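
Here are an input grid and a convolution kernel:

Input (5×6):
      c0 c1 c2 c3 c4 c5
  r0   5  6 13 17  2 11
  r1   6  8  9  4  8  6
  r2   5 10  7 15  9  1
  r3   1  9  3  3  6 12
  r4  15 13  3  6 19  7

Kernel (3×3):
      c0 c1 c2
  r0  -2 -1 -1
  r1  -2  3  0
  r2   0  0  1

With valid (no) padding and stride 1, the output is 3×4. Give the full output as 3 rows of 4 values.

Output[0,0]: The receptive field on the input at this output position is [5 6 13 / 6 8 9 / 5 10 7]. Elementwise product with the kernel and sum: 5·-2 + 6·-1 + 13·-1 + 6·-2 + 8·3 + 7·1.

-10 -16 -42 -30
-6 -25 7 -13
1 -45 -16 -21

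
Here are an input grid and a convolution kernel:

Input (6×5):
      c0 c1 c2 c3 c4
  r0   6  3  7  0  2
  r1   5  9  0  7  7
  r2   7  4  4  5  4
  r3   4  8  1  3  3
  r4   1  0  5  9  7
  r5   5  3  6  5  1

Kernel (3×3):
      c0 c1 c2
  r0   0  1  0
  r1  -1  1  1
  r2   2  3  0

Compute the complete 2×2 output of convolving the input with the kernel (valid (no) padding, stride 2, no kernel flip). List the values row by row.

Output[0,0]: The receptive field on the input at this output position is [6 3 7 / 5 9 0 / 7 4 4]. Elementwise product with the kernel and sum: 3·1 + 5·-1 + 9·1 + 0·1 + 7·2 + 4·3.

33 37
11 47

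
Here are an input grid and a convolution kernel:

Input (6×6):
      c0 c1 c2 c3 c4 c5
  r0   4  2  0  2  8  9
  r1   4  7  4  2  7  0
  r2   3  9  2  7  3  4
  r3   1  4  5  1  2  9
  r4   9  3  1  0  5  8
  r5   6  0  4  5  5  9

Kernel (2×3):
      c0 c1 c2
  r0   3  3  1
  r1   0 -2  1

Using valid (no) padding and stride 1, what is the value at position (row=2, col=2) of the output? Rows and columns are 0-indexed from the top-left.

30

The receptive field on the input at this output position is [2 7 3 / 5 1 2]. Elementwise product with the kernel and sum: 2·3 + 7·3 + 3·1 + 1·-2 + 2·1.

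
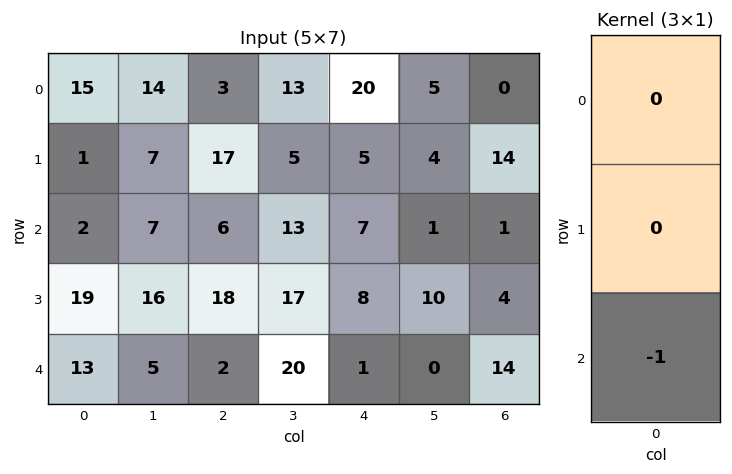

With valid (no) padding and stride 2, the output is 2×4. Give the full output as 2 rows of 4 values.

Output[0,0]: The receptive field on the input at this output position is [15 / 1 / 2]. Elementwise product with the kernel and sum: 2·-1.
Output[0,1]: The receptive field on the input at this output position is [3 / 17 / 6]. Elementwise product with the kernel and sum: 6·-1.

-2 -6 -7 -1
-13 -2 -1 -14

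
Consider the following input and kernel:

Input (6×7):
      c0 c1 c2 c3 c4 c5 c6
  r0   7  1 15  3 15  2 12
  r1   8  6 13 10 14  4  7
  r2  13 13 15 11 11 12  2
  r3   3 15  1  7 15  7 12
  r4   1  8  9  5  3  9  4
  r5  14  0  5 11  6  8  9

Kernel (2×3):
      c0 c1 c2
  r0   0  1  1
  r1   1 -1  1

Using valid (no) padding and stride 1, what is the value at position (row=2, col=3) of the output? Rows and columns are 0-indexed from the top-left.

The receptive field on the input at this output position is [11 11 12 / 7 15 7]. Elementwise product with the kernel and sum: 11·1 + 12·1 + 7·1 + 15·-1 + 7·1.

22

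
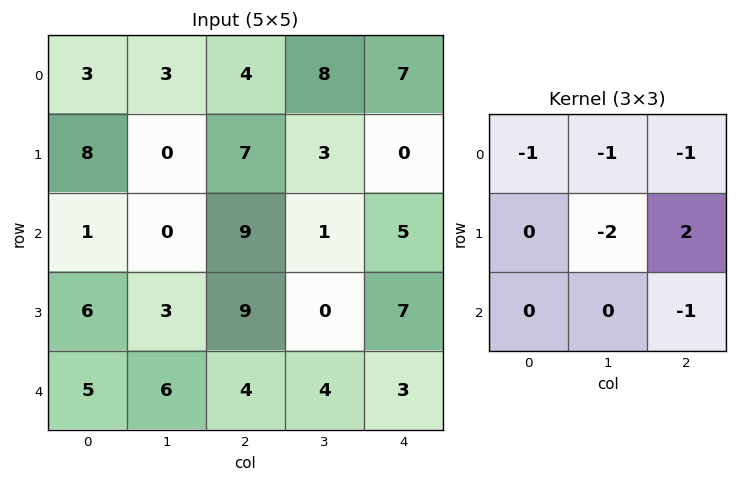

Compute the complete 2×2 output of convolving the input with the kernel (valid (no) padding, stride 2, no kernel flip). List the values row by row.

-5 -30
-2 -4

Output[0,0]: The receptive field on the input at this output position is [3 3 4 / 8 0 7 / 1 0 9]. Elementwise product with the kernel and sum: 3·-1 + 3·-1 + 4·-1 + 0·-2 + 7·2 + 9·-1.
Output[0,1]: The receptive field on the input at this output position is [4 8 7 / 7 3 0 / 9 1 5]. Elementwise product with the kernel and sum: 4·-1 + 8·-1 + 7·-1 + 3·-2 + 0·2 + 5·-1.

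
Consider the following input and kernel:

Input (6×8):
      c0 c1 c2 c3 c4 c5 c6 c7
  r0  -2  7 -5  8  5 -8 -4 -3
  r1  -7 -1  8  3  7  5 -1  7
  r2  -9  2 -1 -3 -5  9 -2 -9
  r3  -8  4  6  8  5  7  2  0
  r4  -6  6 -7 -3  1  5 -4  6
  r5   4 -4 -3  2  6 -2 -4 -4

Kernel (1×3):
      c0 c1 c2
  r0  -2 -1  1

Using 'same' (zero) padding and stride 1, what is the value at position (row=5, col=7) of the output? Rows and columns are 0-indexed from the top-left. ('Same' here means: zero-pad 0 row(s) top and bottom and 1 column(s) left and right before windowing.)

The receptive field on the zero-padded input at this output position is [-4 -4 0]. Elementwise product with the kernel and sum: -4·-2 + -4·-1 + 0·1.

12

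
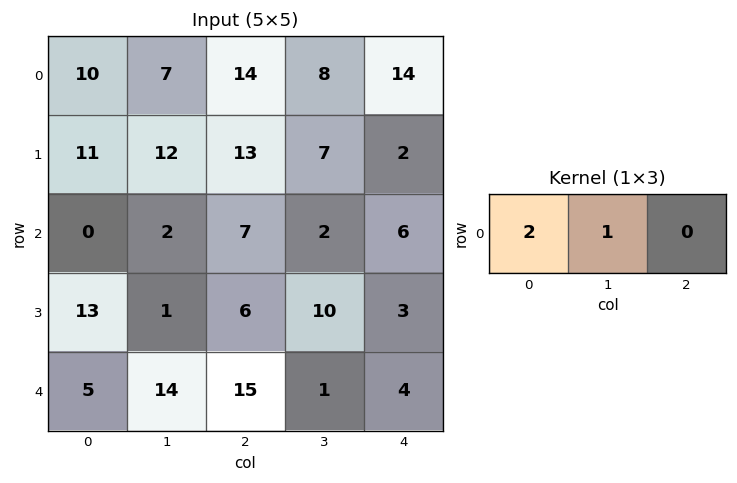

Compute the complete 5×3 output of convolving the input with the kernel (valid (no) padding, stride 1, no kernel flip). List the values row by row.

27 28 36
34 37 33
2 11 16
27 8 22
24 43 31

Output[0,0]: The receptive field on the input at this output position is [10 7 14]. Elementwise product with the kernel and sum: 10·2 + 7·1.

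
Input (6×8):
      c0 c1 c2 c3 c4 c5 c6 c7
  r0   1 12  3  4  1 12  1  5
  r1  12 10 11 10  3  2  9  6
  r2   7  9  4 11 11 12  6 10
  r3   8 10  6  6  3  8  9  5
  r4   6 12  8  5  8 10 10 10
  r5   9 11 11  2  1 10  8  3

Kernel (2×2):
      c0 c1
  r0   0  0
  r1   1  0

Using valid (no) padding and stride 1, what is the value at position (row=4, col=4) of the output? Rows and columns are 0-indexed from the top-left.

The receptive field on the input at this output position is [8 10 / 1 10]. Elementwise product with the kernel and sum: 1·1.

1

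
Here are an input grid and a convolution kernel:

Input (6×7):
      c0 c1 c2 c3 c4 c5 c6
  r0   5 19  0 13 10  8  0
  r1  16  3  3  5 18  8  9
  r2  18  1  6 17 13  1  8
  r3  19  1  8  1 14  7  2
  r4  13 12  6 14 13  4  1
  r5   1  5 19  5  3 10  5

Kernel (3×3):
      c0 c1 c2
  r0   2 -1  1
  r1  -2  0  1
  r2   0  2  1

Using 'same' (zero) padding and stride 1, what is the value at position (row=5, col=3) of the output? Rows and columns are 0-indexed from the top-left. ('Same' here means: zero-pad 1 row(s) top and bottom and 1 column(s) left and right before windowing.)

-24

The receptive field on the zero-padded input at this output position is [6 14 13 / 19 5 3 / 0 0 0]. Elementwise product with the kernel and sum: 6·2 + 14·-1 + 13·1 + 19·-2 + 3·1 + 0·2 + 0·1.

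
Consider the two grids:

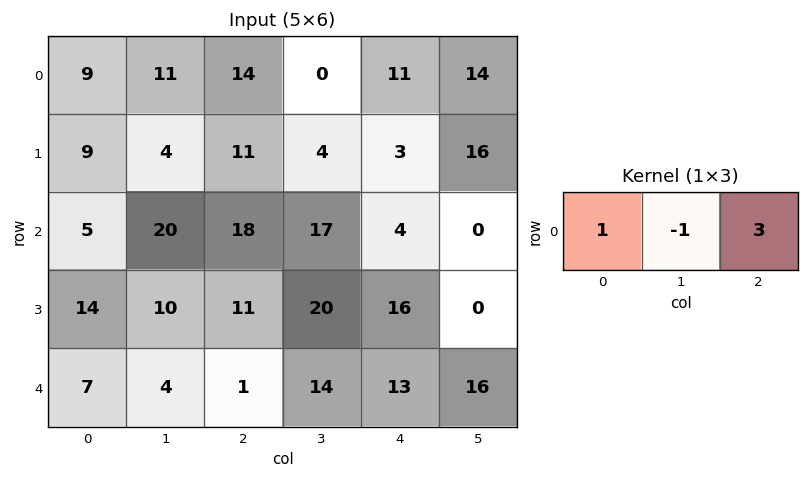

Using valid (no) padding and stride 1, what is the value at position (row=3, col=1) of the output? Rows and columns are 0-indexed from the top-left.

The receptive field on the input at this output position is [10 11 20]. Elementwise product with the kernel and sum: 10·1 + 11·-1 + 20·3.

59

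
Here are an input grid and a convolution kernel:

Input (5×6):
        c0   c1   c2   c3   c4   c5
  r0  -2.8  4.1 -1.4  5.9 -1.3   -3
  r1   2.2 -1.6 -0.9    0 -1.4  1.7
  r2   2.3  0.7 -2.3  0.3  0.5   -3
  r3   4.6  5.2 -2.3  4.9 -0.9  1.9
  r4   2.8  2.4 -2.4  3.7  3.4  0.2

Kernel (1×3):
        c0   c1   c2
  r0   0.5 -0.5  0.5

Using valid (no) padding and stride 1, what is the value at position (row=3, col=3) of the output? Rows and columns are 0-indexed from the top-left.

3.85

The receptive field on the input at this output position is [4.9 -0.9 1.9]. Elementwise product with the kernel and sum: 4.9·0.5 + -0.9·-0.5 + 1.9·0.5.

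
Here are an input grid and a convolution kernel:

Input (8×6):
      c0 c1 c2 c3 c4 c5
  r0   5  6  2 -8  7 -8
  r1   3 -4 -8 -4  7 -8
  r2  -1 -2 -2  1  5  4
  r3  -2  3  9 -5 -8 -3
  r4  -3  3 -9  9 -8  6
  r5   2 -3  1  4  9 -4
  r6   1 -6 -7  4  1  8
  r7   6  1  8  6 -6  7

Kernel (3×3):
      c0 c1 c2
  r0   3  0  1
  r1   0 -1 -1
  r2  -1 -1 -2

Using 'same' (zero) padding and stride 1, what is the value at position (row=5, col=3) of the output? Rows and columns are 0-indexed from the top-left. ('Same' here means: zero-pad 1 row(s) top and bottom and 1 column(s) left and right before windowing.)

-47

The receptive field on the zero-padded input at this output position is [-9 9 -8 / 1 4 9 / -7 4 1]. Elementwise product with the kernel and sum: -9·3 + -8·1 + 4·-1 + 9·-1 + -7·-1 + 4·-1 + 1·-2.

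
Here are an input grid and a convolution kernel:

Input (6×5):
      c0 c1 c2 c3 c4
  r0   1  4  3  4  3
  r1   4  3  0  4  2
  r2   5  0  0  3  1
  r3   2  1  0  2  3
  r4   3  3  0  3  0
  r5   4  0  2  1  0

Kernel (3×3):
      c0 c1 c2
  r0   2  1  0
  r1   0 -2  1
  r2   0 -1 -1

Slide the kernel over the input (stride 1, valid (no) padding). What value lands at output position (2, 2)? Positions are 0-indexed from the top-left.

-1

The receptive field on the input at this output position is [0 3 1 / 0 2 3 / 0 3 0]. Elementwise product with the kernel and sum: 0·2 + 3·1 + 2·-2 + 3·1 + 3·-1 + 0·-1.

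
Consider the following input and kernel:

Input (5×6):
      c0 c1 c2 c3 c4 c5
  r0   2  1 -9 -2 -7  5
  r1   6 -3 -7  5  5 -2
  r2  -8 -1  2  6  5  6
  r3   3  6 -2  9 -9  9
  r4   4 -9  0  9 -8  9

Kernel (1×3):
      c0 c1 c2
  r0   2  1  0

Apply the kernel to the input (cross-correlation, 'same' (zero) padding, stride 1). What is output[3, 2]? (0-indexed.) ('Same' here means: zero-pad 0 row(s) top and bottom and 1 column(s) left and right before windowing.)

10

The receptive field on the zero-padded input at this output position is [6 -2 9]. Elementwise product with the kernel and sum: 6·2 + -2·1.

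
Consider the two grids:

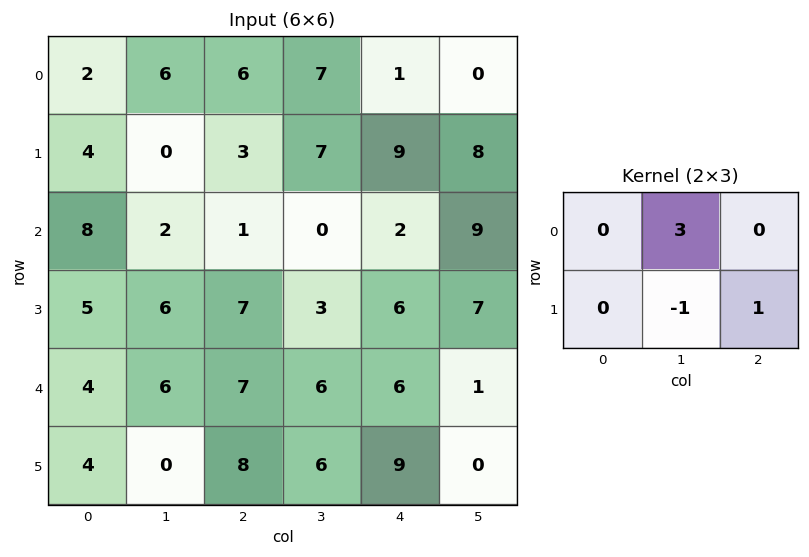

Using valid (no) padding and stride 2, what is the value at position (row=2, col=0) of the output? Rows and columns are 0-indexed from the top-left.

26

The receptive field on the input at this output position is [4 6 7 / 4 0 8]. Elementwise product with the kernel and sum: 6·3 + 0·-1 + 8·1.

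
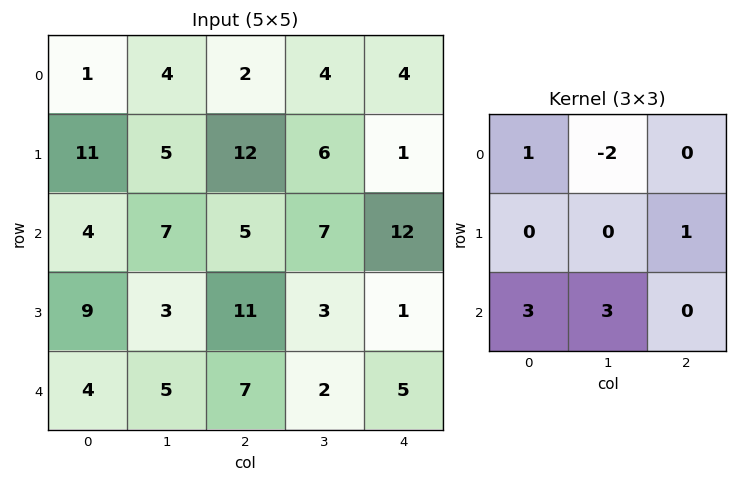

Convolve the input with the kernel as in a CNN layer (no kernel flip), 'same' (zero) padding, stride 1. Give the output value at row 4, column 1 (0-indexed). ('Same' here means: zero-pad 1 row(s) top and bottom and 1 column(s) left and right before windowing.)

10

The receptive field on the zero-padded input at this output position is [9 3 11 / 4 5 7 / 0 0 0]. Elementwise product with the kernel and sum: 9·1 + 3·-2 + 7·1 + 0·3 + 0·3.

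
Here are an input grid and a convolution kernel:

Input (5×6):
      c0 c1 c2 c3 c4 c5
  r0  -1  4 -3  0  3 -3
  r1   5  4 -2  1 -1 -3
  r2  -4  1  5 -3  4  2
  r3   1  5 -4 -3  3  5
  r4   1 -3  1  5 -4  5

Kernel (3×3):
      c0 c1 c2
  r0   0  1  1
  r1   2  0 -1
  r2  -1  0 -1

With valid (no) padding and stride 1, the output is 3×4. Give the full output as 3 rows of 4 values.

Output[0,0]: The receptive field on the input at this output position is [-1 4 -3 / 5 4 -2 / -4 1 5]. Elementwise product with the kernel and sum: 4·1 + -3·1 + 5·2 + -2·-1 + -4·-1 + 5·-1.

12 6 -9 6
-8 2 7 -14
10 13 -7 -15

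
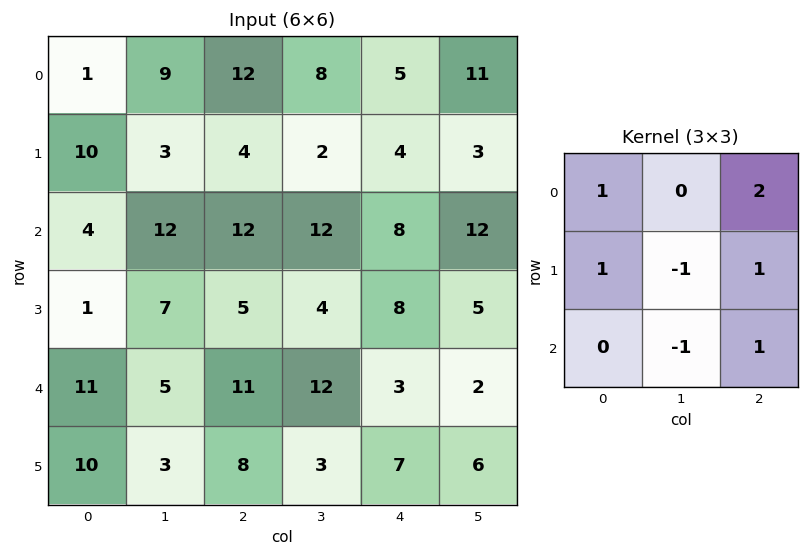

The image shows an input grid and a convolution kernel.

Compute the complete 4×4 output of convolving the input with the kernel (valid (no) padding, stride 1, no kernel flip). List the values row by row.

Output[0,0]: The receptive field on the input at this output position is [1 9 12 / 10 3 4 / 4 12 12]. Elementwise product with the kernel and sum: 1·1 + 12·2 + 10·1 + 3·-1 + 4·1 + 12·-1 + 12·1.

36 26 24 35
20 18 24 21
33 43 28 36
33 16 27 24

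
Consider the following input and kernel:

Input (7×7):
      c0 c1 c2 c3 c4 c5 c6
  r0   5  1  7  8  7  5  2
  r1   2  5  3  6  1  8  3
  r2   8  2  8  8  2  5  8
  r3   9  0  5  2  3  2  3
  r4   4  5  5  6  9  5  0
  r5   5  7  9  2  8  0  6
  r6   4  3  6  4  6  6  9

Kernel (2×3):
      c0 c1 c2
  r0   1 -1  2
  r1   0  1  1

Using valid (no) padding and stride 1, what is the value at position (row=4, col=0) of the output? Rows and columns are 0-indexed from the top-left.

25

The receptive field on the input at this output position is [4 5 5 / 5 7 9]. Elementwise product with the kernel and sum: 4·1 + 5·-1 + 5·2 + 7·1 + 9·1.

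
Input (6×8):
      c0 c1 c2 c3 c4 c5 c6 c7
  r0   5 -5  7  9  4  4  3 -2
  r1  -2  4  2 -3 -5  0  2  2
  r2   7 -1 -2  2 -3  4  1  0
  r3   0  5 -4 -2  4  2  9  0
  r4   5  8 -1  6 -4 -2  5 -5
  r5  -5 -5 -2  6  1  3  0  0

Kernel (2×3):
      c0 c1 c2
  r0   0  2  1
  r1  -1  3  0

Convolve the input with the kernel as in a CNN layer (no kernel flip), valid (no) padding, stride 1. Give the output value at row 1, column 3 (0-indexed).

The receptive field on the input at this output position is [-3 -5 0 / 2 -3 4]. Elementwise product with the kernel and sum: -5·2 + 0·1 + 2·-1 + -3·3.

-21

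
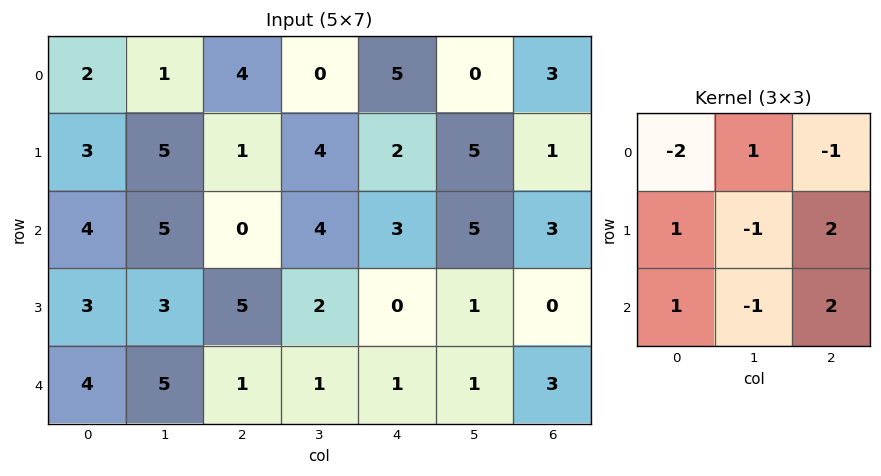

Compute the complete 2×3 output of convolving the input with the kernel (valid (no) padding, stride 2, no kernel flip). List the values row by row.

-8 -10 -10
8 6 1

Output[0,0]: The receptive field on the input at this output position is [2 1 4 / 3 5 1 / 4 5 0]. Elementwise product with the kernel and sum: 2·-2 + 1·1 + 4·-1 + 3·1 + 5·-1 + 1·2 + 4·1 + 5·-1 + 0·2.
Output[0,1]: The receptive field on the input at this output position is [4 0 5 / 1 4 2 / 0 4 3]. Elementwise product with the kernel and sum: 4·-2 + 0·1 + 5·-1 + 1·1 + 4·-1 + 2·2 + 0·1 + 4·-1 + 3·2.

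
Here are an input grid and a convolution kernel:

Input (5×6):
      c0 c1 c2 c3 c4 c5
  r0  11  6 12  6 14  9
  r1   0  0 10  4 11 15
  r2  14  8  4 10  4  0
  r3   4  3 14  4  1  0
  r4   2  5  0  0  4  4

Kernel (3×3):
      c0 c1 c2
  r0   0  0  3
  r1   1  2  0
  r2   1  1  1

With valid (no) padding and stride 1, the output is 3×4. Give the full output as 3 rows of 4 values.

62 60 78 67
81 49 76 68
29 66 38 14

Output[0,0]: The receptive field on the input at this output position is [11 6 12 / 0 0 10 / 14 8 4]. Elementwise product with the kernel and sum: 12·3 + 0·1 + 0·2 + 14·1 + 8·1 + 4·1.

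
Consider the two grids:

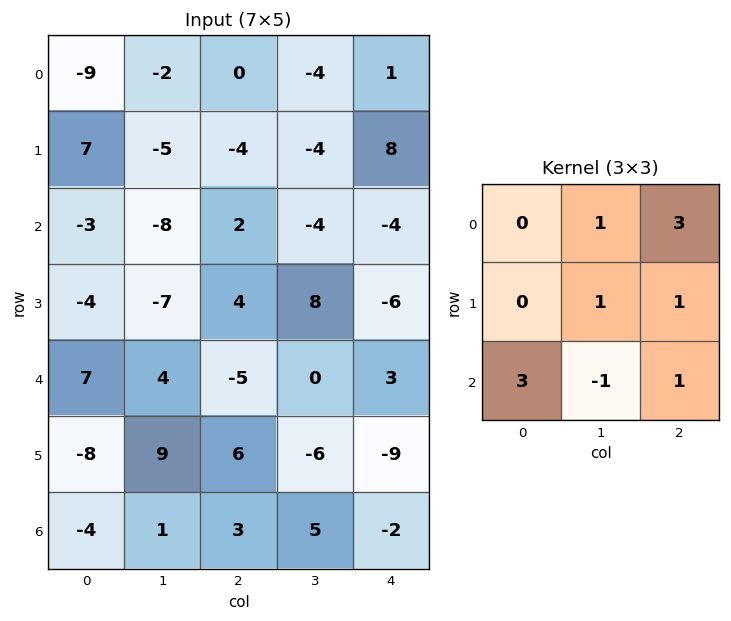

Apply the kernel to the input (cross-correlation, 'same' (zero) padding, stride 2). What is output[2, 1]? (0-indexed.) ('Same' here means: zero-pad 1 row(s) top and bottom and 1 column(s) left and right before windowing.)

38

The receptive field on the zero-padded input at this output position is [-7 4 8 / 4 -5 0 / 9 6 -6]. Elementwise product with the kernel and sum: 4·1 + 8·3 + -5·1 + 0·1 + 9·3 + 6·-1 + -6·1.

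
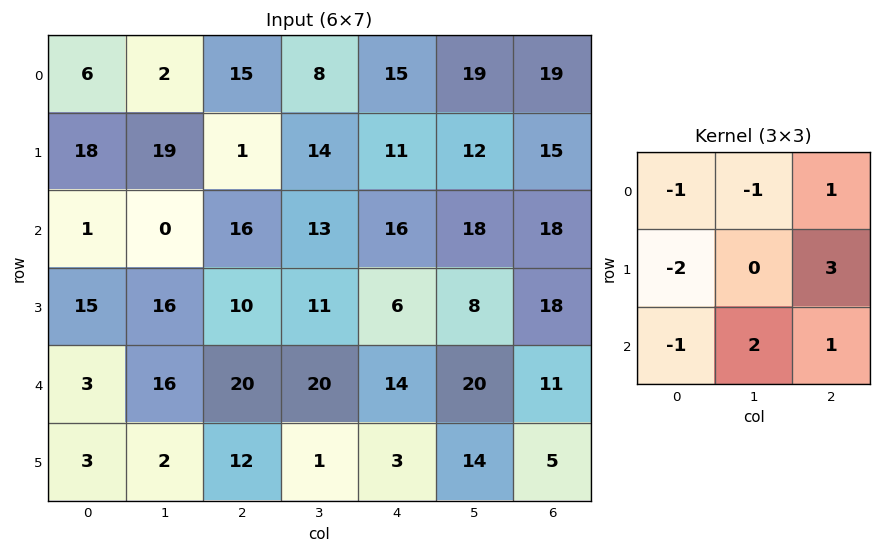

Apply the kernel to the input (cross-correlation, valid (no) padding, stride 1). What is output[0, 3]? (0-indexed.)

The receptive field on the input at this output position is [8 15 19 / 14 11 12 / 13 16 18]. Elementwise product with the kernel and sum: 8·-1 + 15·-1 + 19·1 + 14·-2 + 12·3 + 13·-1 + 16·2 + 18·1.

41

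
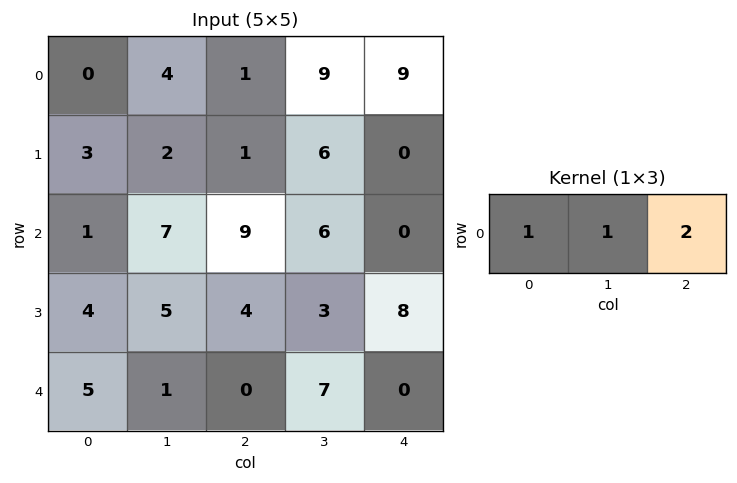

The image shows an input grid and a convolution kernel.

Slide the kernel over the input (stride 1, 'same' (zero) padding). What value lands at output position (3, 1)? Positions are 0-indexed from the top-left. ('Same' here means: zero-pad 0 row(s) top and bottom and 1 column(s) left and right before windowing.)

17

The receptive field on the zero-padded input at this output position is [4 5 4]. Elementwise product with the kernel and sum: 4·1 + 5·1 + 4·2.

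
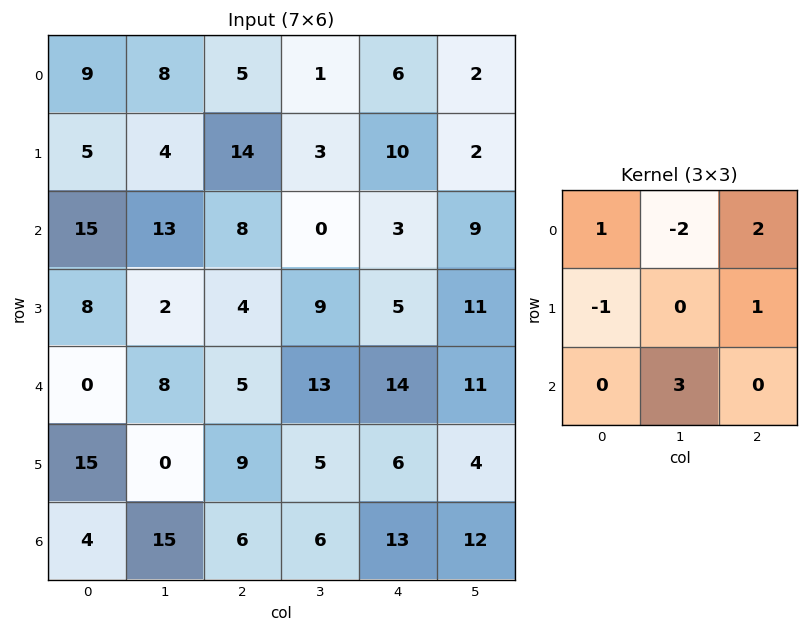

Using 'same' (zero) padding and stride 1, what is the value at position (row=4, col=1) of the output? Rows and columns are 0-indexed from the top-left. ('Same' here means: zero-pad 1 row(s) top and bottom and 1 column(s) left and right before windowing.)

The receptive field on the zero-padded input at this output position is [8 2 4 / 0 8 5 / 15 0 9]. Elementwise product with the kernel and sum: 8·1 + 2·-2 + 4·2 + 0·-1 + 5·1 + 0·3.

17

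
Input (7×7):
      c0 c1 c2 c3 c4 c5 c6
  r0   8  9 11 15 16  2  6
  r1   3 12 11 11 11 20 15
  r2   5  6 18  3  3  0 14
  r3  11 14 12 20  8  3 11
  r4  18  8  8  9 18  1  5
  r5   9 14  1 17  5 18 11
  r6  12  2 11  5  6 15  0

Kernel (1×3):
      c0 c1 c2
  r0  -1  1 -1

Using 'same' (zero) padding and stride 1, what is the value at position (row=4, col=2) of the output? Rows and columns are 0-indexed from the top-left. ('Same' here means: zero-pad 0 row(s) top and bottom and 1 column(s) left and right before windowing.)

-9

The receptive field on the zero-padded input at this output position is [8 8 9]. Elementwise product with the kernel and sum: 8·-1 + 8·1 + 9·-1.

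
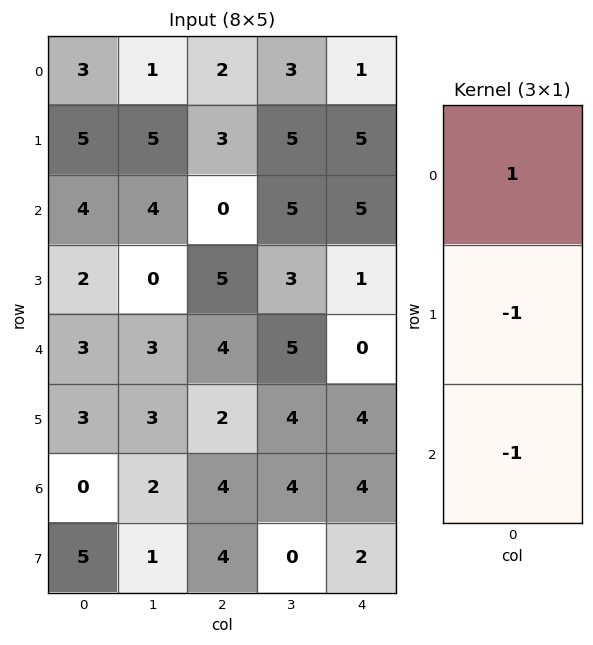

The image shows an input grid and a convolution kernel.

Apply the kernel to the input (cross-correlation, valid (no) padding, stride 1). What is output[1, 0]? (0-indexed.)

The receptive field on the input at this output position is [5 / 4 / 2]. Elementwise product with the kernel and sum: 5·1 + 4·-1 + 2·-1.

-1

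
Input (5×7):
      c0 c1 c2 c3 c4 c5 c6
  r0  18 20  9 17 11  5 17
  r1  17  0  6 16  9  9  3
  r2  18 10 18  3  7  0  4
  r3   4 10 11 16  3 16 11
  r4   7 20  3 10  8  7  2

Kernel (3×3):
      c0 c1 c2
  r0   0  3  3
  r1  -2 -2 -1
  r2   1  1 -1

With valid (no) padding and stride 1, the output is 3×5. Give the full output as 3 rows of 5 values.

Output[0,0]: The receptive field on the input at this output position is [18 20 9 / 17 0 6 / 18 10 18]. Elementwise product with the kernel and sum: 20·3 + 9·3 + 17·-2 + 0·-2 + 6·-1 + 18·1 + 10·1 + 18·-1.
Output[0,1]: The receptive field on the input at this output position is [20 9 17 / 0 6 16 / 10 18 3]. Elementwise product with the kernel and sum: 9·3 + 17·3 + 0·-2 + 6·-2 + 16·-1 + 10·1 + 18·1 + 3·-1.

57 75 45 -1 30
-53 12 50 37 26
69 18 -22 -22 -24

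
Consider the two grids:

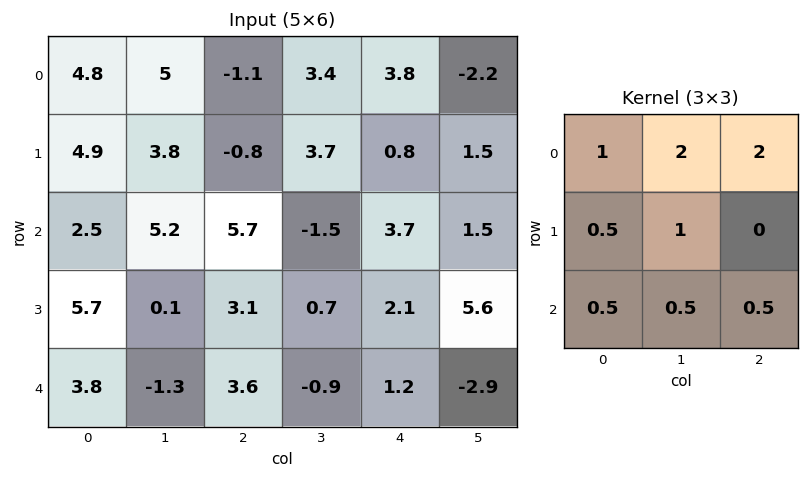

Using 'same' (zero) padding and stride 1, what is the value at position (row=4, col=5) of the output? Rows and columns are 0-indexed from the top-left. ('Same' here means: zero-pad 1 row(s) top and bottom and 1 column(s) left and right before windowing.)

11

The receptive field on the zero-padded input at this output position is [2.1 5.6 0 / 1.2 -2.9 0 / 0 0 0]. Elementwise product with the kernel and sum: 2.1·1 + 5.6·2 + 0·2 + 1.2·0.5 + -2.9·1 + 0·0.5 + 0·0.5 + 0·0.5.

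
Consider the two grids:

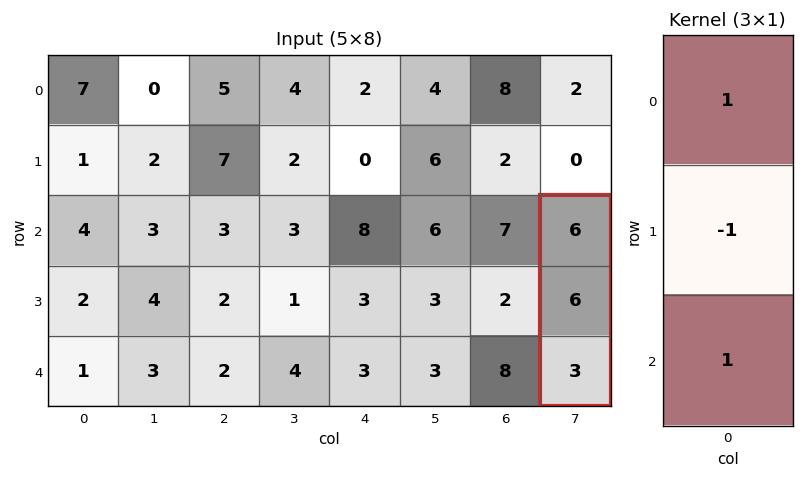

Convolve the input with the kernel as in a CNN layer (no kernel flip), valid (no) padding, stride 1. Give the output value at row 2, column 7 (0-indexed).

The receptive field on the input at this output position is [6 / 6 / 3]. Elementwise product with the kernel and sum: 6·1 + 6·-1 + 3·1.

3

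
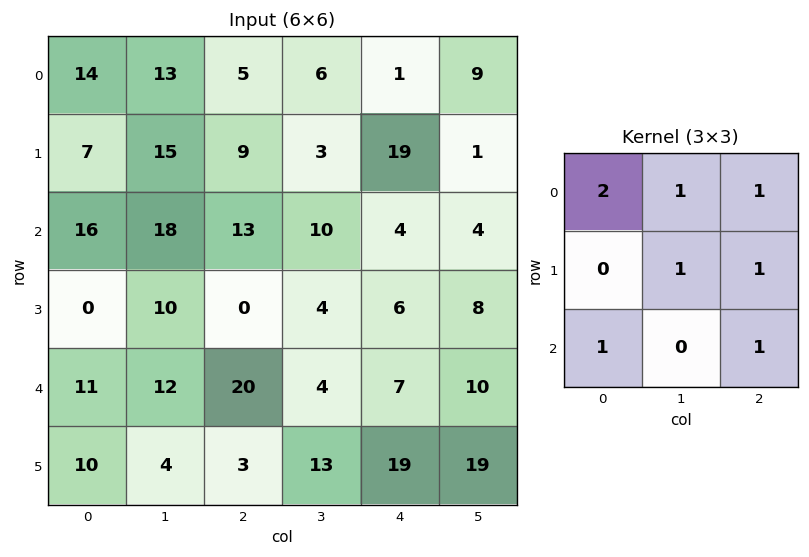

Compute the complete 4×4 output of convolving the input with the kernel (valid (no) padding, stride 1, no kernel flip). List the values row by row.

Output[0,0]: The receptive field on the input at this output position is [14 13 5 / 7 15 9 / 16 18 13]. Elementwise product with the kernel and sum: 14·2 + 13·1 + 5·1 + 15·1 + 9·1 + 16·1 + 13·1.

99 77 56 56
69 79 60 46
104 79 77 56
55 65 43 71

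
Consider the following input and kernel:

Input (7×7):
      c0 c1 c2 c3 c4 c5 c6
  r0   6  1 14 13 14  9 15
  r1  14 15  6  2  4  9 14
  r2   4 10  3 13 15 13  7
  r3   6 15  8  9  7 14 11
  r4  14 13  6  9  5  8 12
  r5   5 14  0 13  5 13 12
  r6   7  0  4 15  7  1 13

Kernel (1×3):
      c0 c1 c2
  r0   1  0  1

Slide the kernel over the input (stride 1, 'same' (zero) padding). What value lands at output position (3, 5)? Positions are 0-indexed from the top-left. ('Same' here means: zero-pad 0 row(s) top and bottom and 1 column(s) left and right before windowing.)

The receptive field on the zero-padded input at this output position is [7 14 11]. Elementwise product with the kernel and sum: 7·1 + 11·1.

18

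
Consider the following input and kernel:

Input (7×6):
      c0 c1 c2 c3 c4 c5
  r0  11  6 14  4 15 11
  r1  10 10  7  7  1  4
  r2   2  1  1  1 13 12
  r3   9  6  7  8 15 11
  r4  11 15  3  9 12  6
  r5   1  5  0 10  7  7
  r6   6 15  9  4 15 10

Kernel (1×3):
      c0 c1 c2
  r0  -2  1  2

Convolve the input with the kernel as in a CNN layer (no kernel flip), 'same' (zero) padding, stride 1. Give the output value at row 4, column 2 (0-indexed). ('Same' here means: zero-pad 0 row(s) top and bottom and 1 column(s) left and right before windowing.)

The receptive field on the zero-padded input at this output position is [15 3 9]. Elementwise product with the kernel and sum: 15·-2 + 3·1 + 9·2.

-9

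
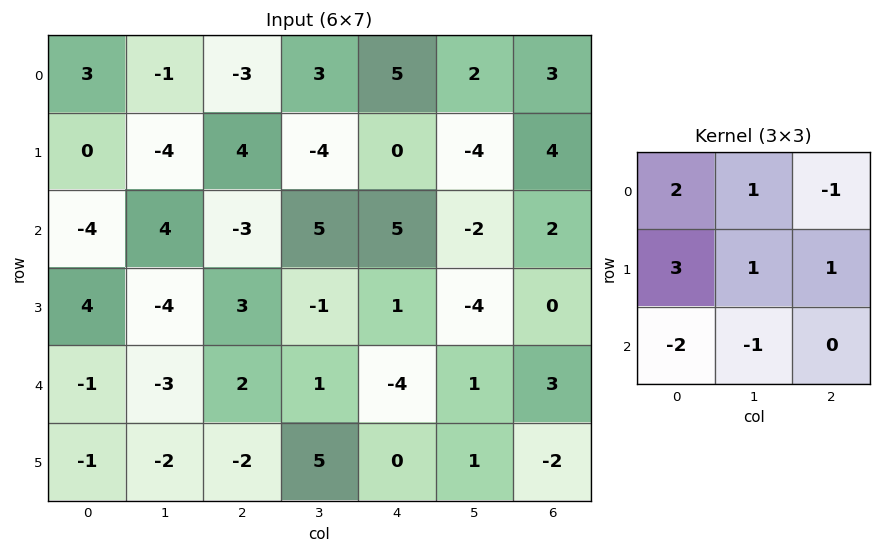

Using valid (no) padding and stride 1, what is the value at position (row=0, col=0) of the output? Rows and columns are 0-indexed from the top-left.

12

The receptive field on the input at this output position is [3 -1 -3 / 0 -4 4 / -4 4 -3]. Elementwise product with the kernel and sum: 3·2 + -1·1 + -3·-1 + 0·3 + -4·1 + 4·1 + -4·-2 + 4·-1.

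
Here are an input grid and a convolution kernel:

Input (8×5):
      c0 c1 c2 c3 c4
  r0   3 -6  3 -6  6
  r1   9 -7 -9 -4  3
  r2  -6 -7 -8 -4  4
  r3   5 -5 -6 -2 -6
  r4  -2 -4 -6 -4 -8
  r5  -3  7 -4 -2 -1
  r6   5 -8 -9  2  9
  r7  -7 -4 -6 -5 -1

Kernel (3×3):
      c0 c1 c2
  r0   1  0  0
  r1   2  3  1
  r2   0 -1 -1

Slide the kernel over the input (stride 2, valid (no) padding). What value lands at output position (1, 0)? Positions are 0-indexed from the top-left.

The receptive field on the input at this output position is [-6 -7 -8 / 5 -5 -6 / -2 -4 -6]. Elementwise product with the kernel and sum: -6·1 + 5·2 + -5·3 + -6·1 + -4·-1 + -6·-1.

-7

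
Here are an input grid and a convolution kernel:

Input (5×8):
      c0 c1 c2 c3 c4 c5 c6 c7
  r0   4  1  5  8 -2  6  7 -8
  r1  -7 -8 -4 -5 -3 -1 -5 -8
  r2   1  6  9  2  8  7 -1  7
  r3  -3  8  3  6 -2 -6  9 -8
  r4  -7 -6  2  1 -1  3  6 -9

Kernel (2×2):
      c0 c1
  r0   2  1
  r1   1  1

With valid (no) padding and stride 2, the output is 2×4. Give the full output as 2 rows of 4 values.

-6 9 -2 -7
13 29 15 6

Output[0,0]: The receptive field on the input at this output position is [4 1 / -7 -8]. Elementwise product with the kernel and sum: 4·2 + 1·1 + -7·1 + -8·1.
Output[0,1]: The receptive field on the input at this output position is [5 8 / -4 -5]. Elementwise product with the kernel and sum: 5·2 + 8·1 + -4·1 + -5·1.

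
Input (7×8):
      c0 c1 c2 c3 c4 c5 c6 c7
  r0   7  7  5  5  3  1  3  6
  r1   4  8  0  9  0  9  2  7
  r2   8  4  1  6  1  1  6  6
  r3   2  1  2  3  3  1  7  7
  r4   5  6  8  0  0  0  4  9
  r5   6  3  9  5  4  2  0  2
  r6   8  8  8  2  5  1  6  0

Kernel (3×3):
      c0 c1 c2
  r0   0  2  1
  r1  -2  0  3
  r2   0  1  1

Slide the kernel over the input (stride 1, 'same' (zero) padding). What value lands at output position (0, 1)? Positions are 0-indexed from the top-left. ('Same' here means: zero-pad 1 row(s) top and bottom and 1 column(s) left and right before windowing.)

The receptive field on the zero-padded input at this output position is [0 0 0 / 7 7 5 / 4 8 0]. Elementwise product with the kernel and sum: 0·2 + 0·1 + 7·-2 + 5·3 + 8·1 + 0·1.

9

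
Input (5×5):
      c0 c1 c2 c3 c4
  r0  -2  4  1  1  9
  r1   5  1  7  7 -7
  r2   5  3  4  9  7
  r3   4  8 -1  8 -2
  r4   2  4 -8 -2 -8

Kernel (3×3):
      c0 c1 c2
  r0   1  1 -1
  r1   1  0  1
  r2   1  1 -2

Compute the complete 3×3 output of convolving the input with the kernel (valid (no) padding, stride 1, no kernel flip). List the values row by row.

Output[0,0]: The receptive field on the input at this output position is [-2 4 1 / 5 1 7 / 5 3 4]. Elementwise product with the kernel and sum: -2·1 + 4·1 + 1·-1 + 5·1 + 7·1 + 5·1 + 3·1 + 4·-2.

13 1 -8
22 4 43
29 14 9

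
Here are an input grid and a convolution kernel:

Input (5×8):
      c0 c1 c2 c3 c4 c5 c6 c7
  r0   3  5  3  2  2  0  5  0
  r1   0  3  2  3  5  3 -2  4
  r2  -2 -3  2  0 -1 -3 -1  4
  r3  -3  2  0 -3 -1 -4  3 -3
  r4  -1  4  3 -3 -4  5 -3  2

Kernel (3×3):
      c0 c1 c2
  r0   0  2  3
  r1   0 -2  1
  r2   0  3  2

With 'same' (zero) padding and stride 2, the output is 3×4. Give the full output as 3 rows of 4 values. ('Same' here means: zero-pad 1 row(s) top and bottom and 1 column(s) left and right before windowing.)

5 8 17 -8
5 3 7 17
6 -18 -1 5

Output[0,0]: The receptive field on the zero-padded input at this output position is [0 0 0 / 0 3 5 / 0 0 3]. Elementwise product with the kernel and sum: 0·2 + 0·3 + 3·-2 + 5·1 + 0·3 + 3·2.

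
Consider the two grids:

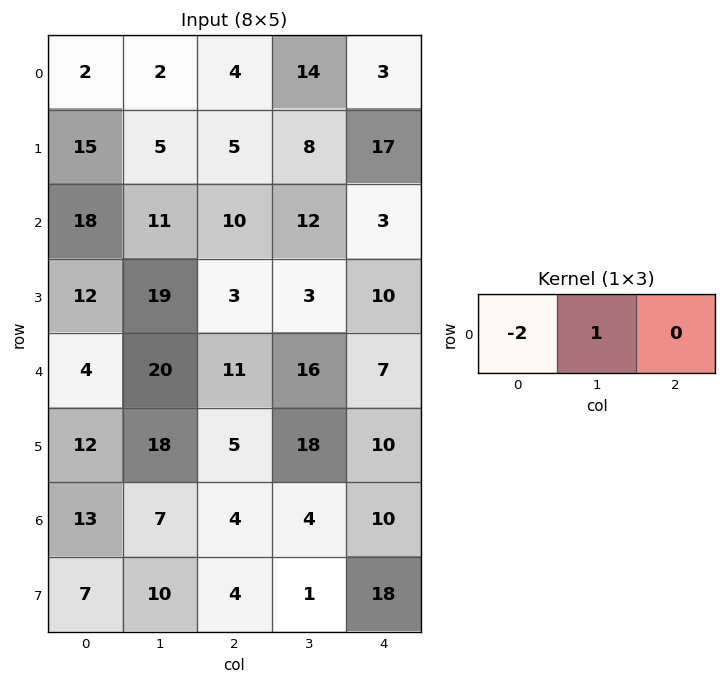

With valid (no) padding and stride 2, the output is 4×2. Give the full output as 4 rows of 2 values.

-2 6
-25 -8
12 -6
-19 -4

Output[0,0]: The receptive field on the input at this output position is [2 2 4]. Elementwise product with the kernel and sum: 2·-2 + 2·1.
Output[0,1]: The receptive field on the input at this output position is [4 14 3]. Elementwise product with the kernel and sum: 4·-2 + 14·1.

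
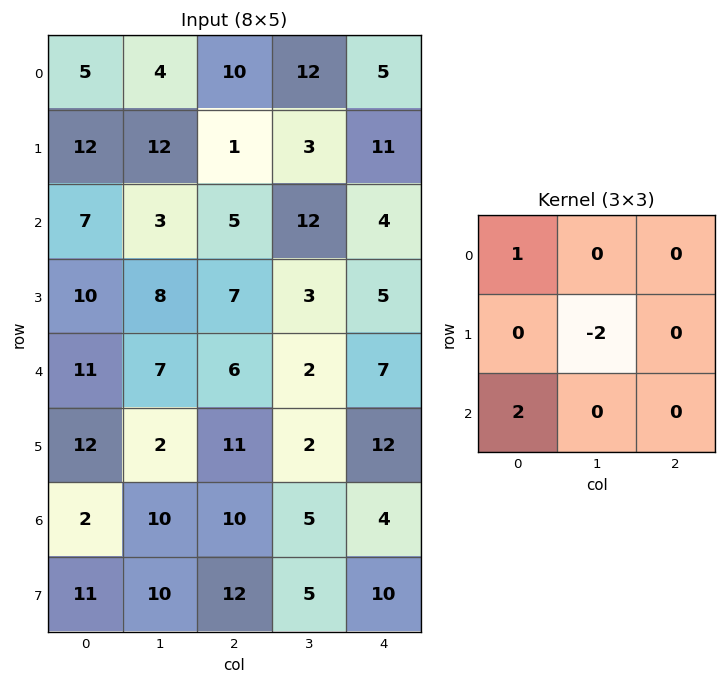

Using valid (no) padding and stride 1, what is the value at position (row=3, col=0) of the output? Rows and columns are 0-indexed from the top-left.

The receptive field on the input at this output position is [10 8 7 / 11 7 6 / 12 2 11]. Elementwise product with the kernel and sum: 10·1 + 7·-2 + 12·2.

20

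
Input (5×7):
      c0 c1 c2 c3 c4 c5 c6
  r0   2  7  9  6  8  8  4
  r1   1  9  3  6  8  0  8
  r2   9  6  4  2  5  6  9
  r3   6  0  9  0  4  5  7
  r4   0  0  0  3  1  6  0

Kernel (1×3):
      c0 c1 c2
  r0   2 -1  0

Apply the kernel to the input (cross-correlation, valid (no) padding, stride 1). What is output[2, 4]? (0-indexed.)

4

The receptive field on the input at this output position is [5 6 9]. Elementwise product with the kernel and sum: 5·2 + 6·-1.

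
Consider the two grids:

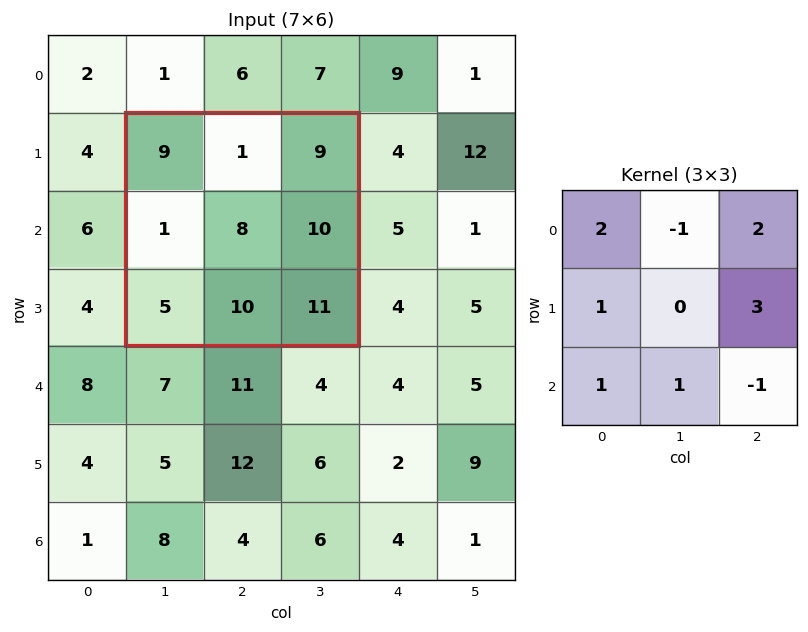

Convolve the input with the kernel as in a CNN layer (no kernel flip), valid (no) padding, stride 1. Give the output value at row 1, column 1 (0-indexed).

70

The receptive field on the input at this output position is [9 1 9 / 1 8 10 / 5 10 11]. Elementwise product with the kernel and sum: 9·2 + 1·-1 + 9·2 + 1·1 + 10·3 + 5·1 + 10·1 + 11·-1.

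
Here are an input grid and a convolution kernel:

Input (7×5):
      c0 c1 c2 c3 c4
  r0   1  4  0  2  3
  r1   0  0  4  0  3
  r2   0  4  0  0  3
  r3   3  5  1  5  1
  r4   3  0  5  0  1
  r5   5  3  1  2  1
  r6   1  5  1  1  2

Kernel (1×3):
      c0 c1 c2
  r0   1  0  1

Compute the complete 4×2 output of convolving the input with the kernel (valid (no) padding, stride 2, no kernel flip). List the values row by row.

1 3
0 3
8 6
2 3

Output[0,0]: The receptive field on the input at this output position is [1 4 0]. Elementwise product with the kernel and sum: 1·1 + 0·1.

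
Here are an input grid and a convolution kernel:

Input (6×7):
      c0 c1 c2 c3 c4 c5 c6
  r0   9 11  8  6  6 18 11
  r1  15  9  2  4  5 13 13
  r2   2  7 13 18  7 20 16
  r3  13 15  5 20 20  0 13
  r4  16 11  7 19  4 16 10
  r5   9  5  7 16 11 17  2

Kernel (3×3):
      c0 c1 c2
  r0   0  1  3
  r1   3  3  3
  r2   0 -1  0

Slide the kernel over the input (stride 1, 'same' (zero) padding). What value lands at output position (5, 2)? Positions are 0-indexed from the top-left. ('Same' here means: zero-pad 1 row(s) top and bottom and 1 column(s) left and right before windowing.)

148

The receptive field on the zero-padded input at this output position is [11 7 19 / 5 7 16 / 0 0 0]. Elementwise product with the kernel and sum: 7·1 + 19·3 + 5·3 + 7·3 + 16·3 + 0·-1.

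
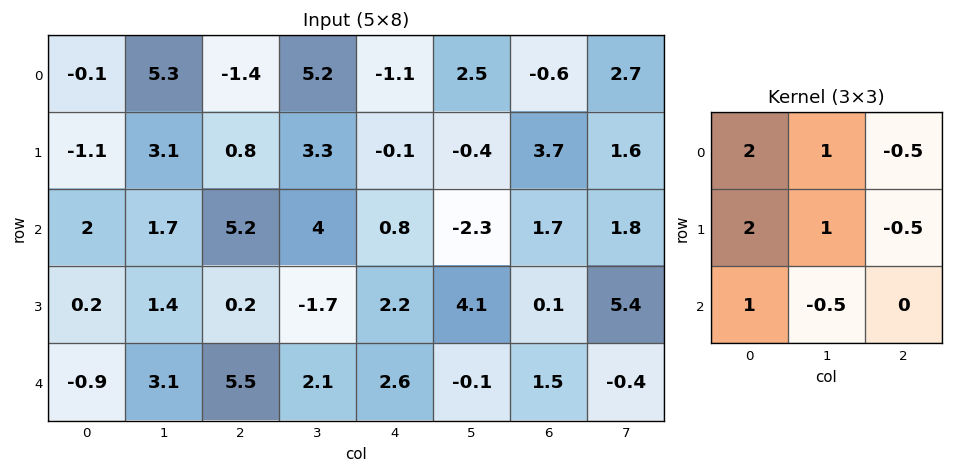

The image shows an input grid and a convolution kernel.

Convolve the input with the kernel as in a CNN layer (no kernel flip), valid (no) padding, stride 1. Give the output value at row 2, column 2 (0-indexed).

The receptive field on the input at this output position is [5.2 4 0.8 / 0.2 -1.7 2.2 / 5.5 2.1 2.6]. Elementwise product with the kernel and sum: 5.2·2 + 4·1 + 0.8·-0.5 + 0.2·2 + -1.7·1 + 2.2·-0.5 + 5.5·1 + 2.1·-0.5.

16.05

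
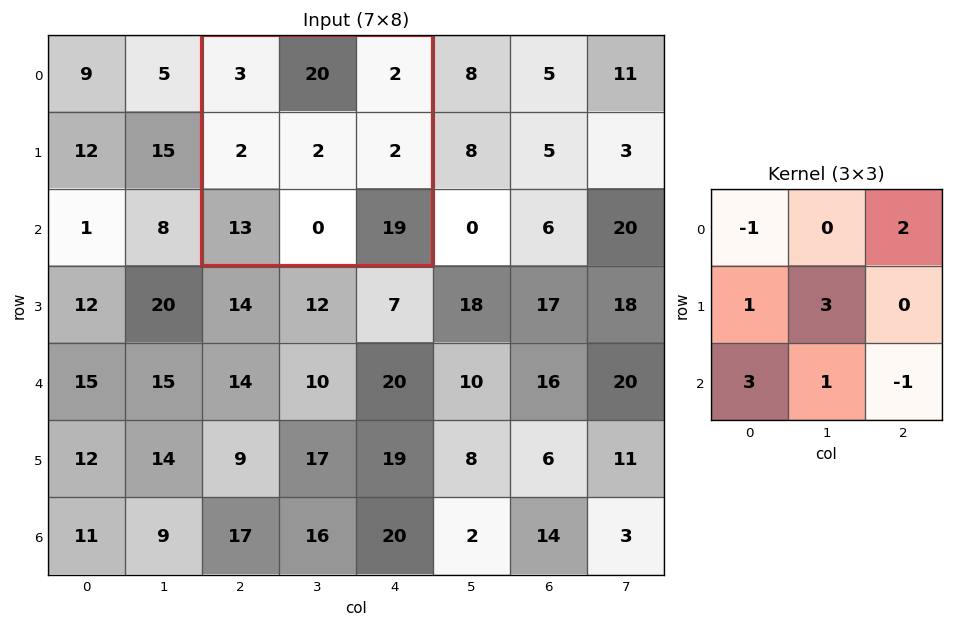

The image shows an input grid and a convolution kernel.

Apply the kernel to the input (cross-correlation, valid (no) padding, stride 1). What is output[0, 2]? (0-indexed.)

The receptive field on the input at this output position is [3 20 2 / 2 2 2 / 13 0 19]. Elementwise product with the kernel and sum: 3·-1 + 2·2 + 2·1 + 2·3 + 13·3 + 0·1 + 19·-1.

29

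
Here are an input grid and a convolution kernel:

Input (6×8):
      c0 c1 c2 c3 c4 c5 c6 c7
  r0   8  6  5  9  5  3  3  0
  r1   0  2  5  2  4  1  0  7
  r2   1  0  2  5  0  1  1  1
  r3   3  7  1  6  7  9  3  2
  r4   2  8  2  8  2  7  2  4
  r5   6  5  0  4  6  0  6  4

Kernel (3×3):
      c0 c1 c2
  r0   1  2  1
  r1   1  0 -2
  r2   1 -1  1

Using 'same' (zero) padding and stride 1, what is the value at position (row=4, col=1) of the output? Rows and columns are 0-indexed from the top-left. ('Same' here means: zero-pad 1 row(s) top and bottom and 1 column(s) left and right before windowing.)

The receptive field on the zero-padded input at this output position is [3 7 1 / 2 8 2 / 6 5 0]. Elementwise product with the kernel and sum: 3·1 + 7·2 + 1·1 + 2·1 + 2·-2 + 6·1 + 5·-1 + 0·1.

17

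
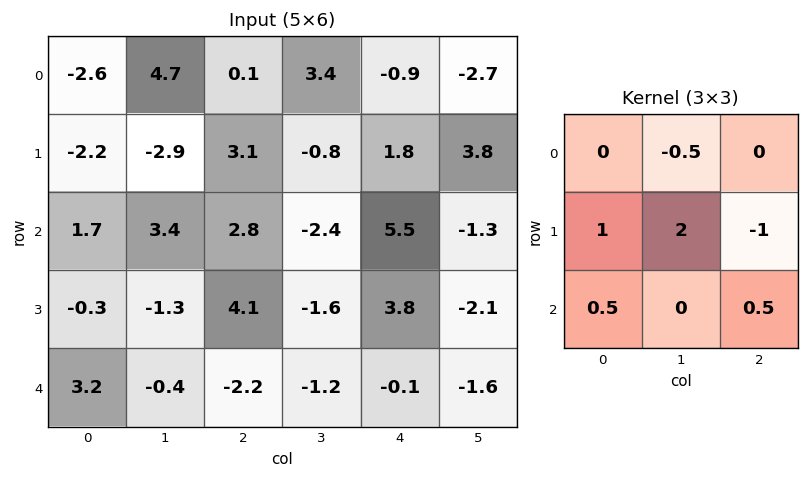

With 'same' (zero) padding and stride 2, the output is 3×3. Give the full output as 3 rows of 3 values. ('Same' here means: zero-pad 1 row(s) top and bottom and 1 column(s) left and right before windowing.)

Output[0,0]: The receptive field on the zero-padded input at this output position is [0 0 0 / 0 -2.6 4.7 / 0 -2.2 -2.9]. Elementwise product with the kernel and sum: 0·-0.5 + 0·1 + -2.6·2 + 4.7·-1 + 0·0.5 + -2.9·0.5.
Output[0,1]: The receptive field on the zero-padded input at this output position is [0 0 0 / 4.7 0.1 3.4 / -2.9 3.1 -0.8]. Elementwise product with the kernel and sum: 0·-0.5 + 4.7·1 + 0.1·2 + 3.4·-1 + -2.9·0.5 + -0.8·0.5.

-11.35 -0.35 5.8
0.45 8.4 7.15
6.95 -5.65 -1.7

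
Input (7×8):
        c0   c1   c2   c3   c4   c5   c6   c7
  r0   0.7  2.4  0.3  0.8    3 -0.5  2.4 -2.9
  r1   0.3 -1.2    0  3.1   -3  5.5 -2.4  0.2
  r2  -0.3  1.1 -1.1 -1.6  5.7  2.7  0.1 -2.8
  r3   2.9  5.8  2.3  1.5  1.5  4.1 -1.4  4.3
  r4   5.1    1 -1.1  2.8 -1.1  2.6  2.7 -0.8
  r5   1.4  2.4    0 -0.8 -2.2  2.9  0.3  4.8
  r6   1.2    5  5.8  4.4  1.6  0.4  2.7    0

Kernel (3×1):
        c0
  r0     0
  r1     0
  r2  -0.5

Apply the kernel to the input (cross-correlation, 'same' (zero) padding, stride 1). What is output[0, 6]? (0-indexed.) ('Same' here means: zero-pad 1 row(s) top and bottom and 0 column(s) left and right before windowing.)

1.2

The receptive field on the zero-padded input at this output position is [0 / 2.4 / -2.4]. Elementwise product with the kernel and sum: -2.4·-0.5.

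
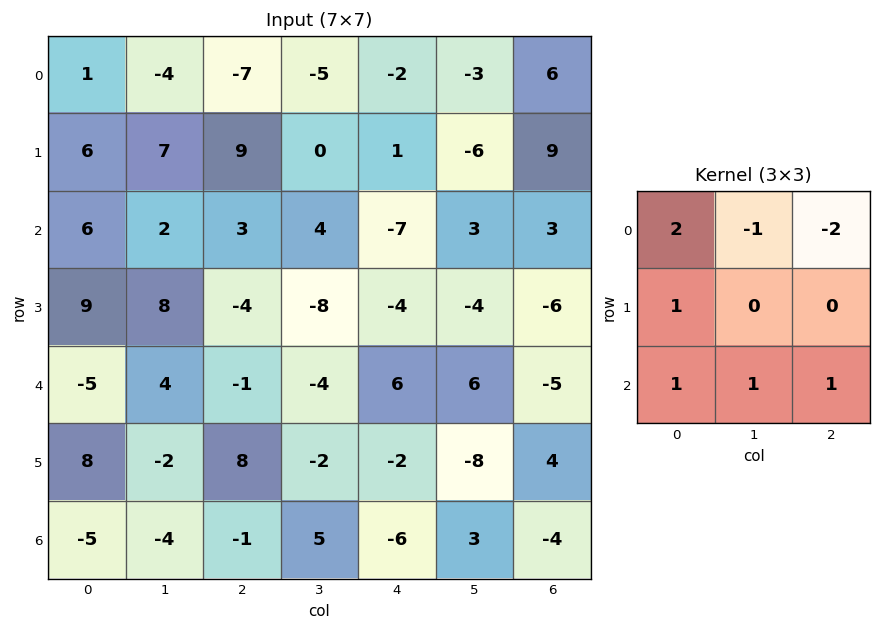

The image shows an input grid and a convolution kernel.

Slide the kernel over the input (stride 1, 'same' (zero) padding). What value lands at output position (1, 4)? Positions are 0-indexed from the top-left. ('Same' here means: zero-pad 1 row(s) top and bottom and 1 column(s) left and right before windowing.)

-2

The receptive field on the zero-padded input at this output position is [-5 -2 -3 / 0 1 -6 / 4 -7 3]. Elementwise product with the kernel and sum: -5·2 + -2·-1 + -3·-2 + 0·1 + 4·1 + -7·1 + 3·1.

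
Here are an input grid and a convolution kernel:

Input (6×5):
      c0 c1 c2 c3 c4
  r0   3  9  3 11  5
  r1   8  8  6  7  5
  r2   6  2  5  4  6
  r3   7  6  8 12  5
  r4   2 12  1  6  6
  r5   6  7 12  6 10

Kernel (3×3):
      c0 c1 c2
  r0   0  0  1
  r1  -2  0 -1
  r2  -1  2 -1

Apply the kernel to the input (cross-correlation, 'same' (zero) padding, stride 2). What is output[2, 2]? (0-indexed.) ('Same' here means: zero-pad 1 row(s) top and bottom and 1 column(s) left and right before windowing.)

2

The receptive field on the zero-padded input at this output position is [12 5 0 / 6 6 0 / 6 10 0]. Elementwise product with the kernel and sum: 0·1 + 6·-2 + 0·-1 + 6·-1 + 10·2 + 0·-1.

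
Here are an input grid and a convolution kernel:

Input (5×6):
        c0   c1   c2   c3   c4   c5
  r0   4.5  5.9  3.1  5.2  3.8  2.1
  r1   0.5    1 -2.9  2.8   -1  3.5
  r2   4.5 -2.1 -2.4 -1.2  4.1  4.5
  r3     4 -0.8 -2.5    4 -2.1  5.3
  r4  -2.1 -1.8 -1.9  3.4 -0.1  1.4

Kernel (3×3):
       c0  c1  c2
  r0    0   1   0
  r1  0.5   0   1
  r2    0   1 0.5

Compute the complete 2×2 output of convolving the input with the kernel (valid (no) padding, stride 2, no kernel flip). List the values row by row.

-0.05 3.6
-5.35 -1.2

Output[0,0]: The receptive field on the input at this output position is [4.5 5.9 3.1 / 0.5 1 -2.9 / 4.5 -2.1 -2.4]. Elementwise product with the kernel and sum: 5.9·1 + 0.5·0.5 + -2.9·1 + -2.1·1 + -2.4·0.5.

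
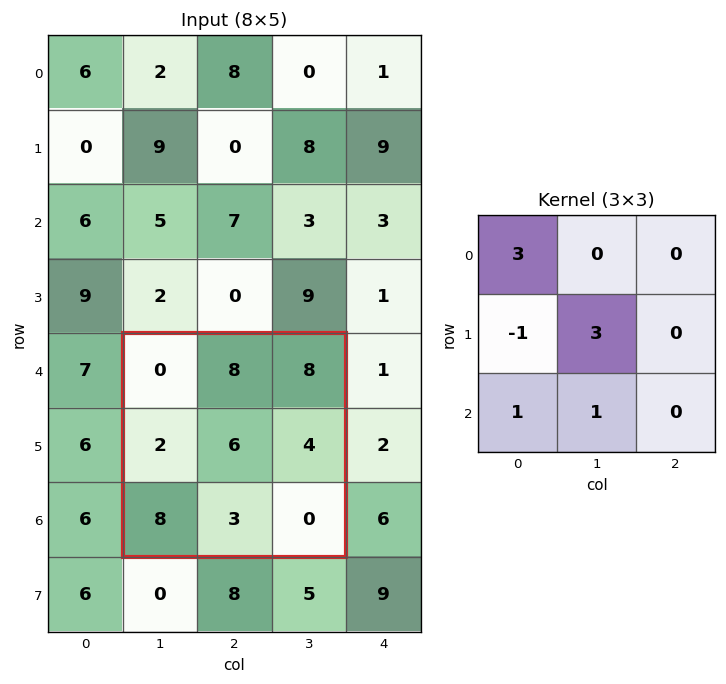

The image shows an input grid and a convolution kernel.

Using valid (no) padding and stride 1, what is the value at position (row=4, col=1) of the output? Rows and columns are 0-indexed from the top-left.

The receptive field on the input at this output position is [0 8 8 / 2 6 4 / 8 3 0]. Elementwise product with the kernel and sum: 0·3 + 2·-1 + 6·3 + 8·1 + 3·1.

27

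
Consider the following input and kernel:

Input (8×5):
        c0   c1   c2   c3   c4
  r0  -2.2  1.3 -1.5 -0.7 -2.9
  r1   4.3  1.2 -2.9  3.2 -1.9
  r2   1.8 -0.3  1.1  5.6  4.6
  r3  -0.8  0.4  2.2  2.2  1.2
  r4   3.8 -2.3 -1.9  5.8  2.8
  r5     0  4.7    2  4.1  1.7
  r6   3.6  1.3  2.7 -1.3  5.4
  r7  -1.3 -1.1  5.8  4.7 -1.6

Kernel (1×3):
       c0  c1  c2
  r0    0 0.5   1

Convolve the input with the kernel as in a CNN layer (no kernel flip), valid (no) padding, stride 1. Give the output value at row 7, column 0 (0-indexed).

The receptive field on the input at this output position is [-1.3 -1.1 5.8]. Elementwise product with the kernel and sum: -1.1·0.5 + 5.8·1.

5.25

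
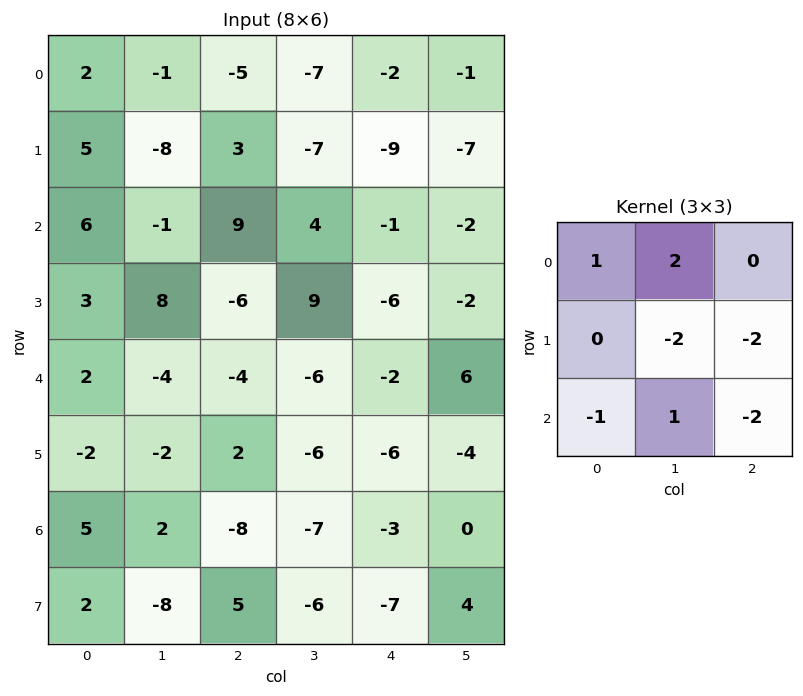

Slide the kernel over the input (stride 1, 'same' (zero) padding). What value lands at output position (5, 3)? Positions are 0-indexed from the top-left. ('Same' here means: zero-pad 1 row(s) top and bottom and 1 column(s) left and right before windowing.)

The receptive field on the zero-padded input at this output position is [-4 -6 -2 / 2 -6 -6 / -8 -7 -3]. Elementwise product with the kernel and sum: -4·1 + -6·2 + -6·-2 + -6·-2 + -8·-1 + -7·1 + -3·-2.

15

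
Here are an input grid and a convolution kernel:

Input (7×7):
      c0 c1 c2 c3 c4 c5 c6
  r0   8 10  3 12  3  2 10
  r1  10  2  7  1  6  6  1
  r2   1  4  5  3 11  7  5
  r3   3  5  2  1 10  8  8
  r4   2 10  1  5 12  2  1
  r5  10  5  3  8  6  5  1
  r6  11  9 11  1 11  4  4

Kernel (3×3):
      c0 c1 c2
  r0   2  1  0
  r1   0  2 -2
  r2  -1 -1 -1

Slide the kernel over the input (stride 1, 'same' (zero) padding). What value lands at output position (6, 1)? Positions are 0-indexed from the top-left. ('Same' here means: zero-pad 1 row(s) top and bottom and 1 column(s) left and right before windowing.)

21

The receptive field on the zero-padded input at this output position is [10 5 3 / 11 9 11 / 0 0 0]. Elementwise product with the kernel and sum: 10·2 + 5·1 + 9·2 + 11·-2 + 0·-1 + 0·-1 + 0·-1.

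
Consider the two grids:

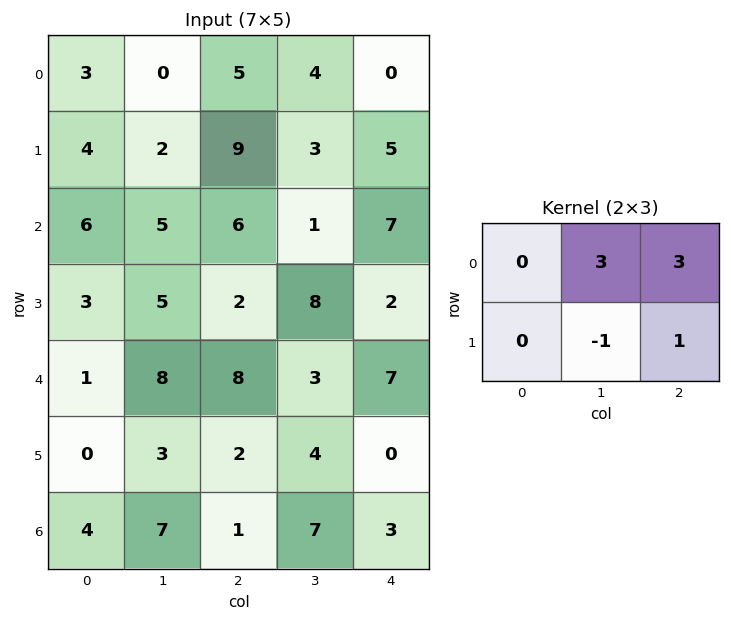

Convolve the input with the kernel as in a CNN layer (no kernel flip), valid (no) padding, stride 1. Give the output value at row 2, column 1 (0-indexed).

The receptive field on the input at this output position is [5 6 1 / 5 2 8]. Elementwise product with the kernel and sum: 6·3 + 1·3 + 2·-1 + 8·1.

27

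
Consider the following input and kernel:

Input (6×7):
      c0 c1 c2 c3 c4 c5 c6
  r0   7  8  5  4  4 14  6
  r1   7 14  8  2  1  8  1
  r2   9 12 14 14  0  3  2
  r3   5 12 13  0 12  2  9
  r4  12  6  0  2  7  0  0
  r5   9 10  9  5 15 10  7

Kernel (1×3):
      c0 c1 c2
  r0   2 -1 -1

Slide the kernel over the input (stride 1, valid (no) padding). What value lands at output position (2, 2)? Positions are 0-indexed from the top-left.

14

The receptive field on the input at this output position is [14 14 0]. Elementwise product with the kernel and sum: 14·2 + 14·-1 + 0·-1.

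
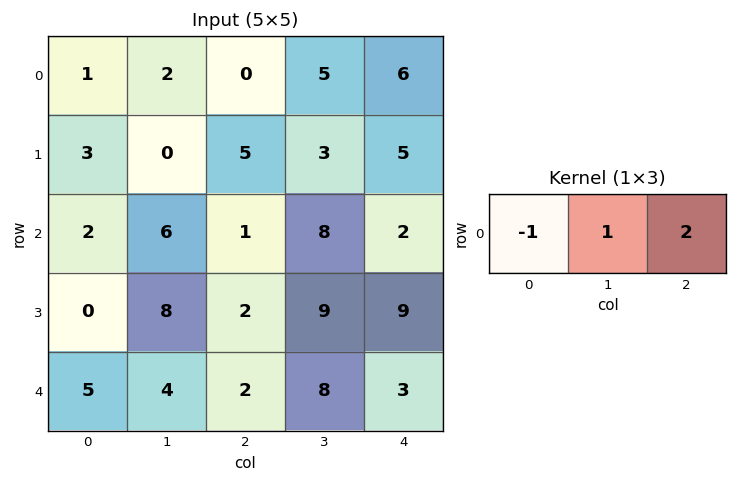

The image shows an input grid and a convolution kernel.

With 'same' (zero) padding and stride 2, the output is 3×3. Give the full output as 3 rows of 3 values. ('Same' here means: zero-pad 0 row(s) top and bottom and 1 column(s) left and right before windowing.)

5 8 1
14 11 -6
13 14 -5

Output[0,0]: The receptive field on the zero-padded input at this output position is [0 1 2]. Elementwise product with the kernel and sum: 0·-1 + 1·1 + 2·2.
Output[0,1]: The receptive field on the zero-padded input at this output position is [2 0 5]. Elementwise product with the kernel and sum: 2·-1 + 0·1 + 5·2.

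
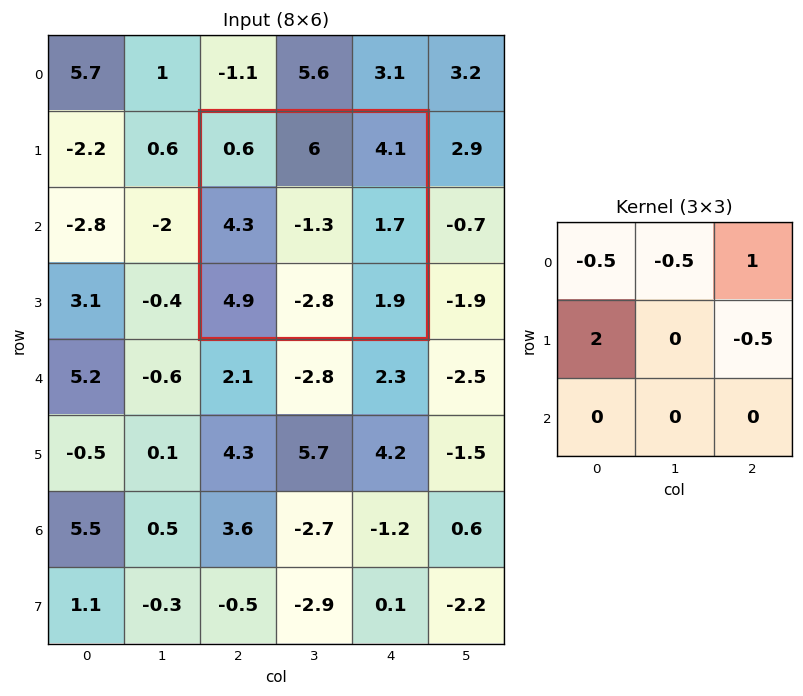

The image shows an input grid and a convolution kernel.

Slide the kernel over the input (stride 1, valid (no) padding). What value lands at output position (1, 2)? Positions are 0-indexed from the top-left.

The receptive field on the input at this output position is [0.6 6 4.1 / 4.3 -1.3 1.7 / 4.9 -2.8 1.9]. Elementwise product with the kernel and sum: 0.6·-0.5 + 6·-0.5 + 4.1·1 + 4.3·2 + 1.7·-0.5.

8.55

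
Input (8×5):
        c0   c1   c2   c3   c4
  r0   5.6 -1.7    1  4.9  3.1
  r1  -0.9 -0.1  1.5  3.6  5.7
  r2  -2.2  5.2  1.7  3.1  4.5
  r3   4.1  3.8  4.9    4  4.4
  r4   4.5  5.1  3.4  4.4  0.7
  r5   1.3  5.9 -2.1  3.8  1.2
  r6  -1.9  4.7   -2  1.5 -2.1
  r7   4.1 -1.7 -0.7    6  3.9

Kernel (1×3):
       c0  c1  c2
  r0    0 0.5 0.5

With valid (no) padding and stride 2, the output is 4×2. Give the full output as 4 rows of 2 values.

-0.35 4
3.45 3.8
4.25 2.55
1.35 -0.3

Output[0,0]: The receptive field on the input at this output position is [5.6 -1.7 1]. Elementwise product with the kernel and sum: -1.7·0.5 + 1·0.5.
Output[0,1]: The receptive field on the input at this output position is [1 4.9 3.1]. Elementwise product with the kernel and sum: 4.9·0.5 + 3.1·0.5.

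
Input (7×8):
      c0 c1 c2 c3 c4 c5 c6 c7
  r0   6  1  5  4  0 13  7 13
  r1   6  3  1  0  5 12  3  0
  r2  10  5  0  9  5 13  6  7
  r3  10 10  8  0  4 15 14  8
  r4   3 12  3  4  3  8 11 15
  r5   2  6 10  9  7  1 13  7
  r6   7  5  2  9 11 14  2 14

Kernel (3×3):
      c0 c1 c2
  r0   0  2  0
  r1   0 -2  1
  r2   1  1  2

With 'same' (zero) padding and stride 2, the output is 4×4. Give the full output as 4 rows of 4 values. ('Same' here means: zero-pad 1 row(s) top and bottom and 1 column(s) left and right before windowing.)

Output[0,0]: The receptive field on the zero-padded input at this output position is [0 0 0 / 0 6 1 / 0 6 3]. Elementwise product with the kernel and sum: 0·2 + 6·-2 + 1·1 + 0·1 + 6·1 + 3·2.

1 -2 42 14
27 29 47 46
40 48 28 49
-5 25 6 36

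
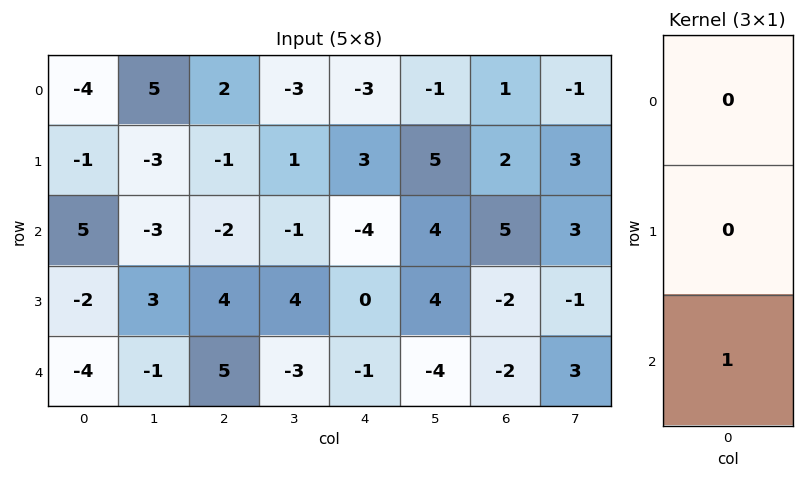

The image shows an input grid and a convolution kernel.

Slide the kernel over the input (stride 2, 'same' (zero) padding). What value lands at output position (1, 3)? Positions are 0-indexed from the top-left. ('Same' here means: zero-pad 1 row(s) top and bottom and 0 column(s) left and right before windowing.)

-2

The receptive field on the zero-padded input at this output position is [2 / 5 / -2]. Elementwise product with the kernel and sum: -2·1.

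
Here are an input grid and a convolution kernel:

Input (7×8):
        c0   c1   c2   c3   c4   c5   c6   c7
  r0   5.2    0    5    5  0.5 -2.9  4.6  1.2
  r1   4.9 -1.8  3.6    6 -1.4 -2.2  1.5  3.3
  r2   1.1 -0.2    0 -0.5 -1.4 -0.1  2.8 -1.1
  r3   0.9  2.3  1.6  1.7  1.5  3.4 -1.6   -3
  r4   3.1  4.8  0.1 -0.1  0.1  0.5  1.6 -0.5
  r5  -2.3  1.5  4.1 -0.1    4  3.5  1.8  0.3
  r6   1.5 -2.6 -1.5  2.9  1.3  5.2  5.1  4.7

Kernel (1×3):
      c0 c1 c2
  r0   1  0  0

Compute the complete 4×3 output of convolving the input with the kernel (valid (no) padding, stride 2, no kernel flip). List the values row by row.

5.2 5 0.5
1.1 0 -1.4
3.1 0.1 0.1
1.5 -1.5 1.3

Output[0,0]: The receptive field on the input at this output position is [5.2 0 5]. Elementwise product with the kernel and sum: 5.2·1.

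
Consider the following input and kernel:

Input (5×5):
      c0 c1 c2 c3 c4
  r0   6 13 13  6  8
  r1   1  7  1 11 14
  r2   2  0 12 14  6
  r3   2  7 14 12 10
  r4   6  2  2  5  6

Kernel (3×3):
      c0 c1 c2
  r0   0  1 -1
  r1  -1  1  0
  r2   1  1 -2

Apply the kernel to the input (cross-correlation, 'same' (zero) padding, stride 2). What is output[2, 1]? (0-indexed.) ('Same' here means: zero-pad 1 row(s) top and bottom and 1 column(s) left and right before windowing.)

The receptive field on the zero-padded input at this output position is [7 14 12 / 2 2 5 / 0 0 0]. Elementwise product with the kernel and sum: 14·1 + 12·-1 + 2·-1 + 2·1 + 0·1 + 0·1 + 0·-2.

2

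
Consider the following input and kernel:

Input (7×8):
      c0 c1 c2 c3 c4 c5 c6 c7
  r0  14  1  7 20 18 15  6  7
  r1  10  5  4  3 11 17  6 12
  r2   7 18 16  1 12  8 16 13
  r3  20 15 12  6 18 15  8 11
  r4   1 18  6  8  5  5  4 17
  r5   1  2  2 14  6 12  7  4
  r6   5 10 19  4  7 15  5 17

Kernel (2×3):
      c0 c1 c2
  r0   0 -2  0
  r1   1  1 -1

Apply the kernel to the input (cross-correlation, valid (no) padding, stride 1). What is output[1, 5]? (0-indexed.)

-1

The receptive field on the input at this output position is [17 6 12 / 8 16 13]. Elementwise product with the kernel and sum: 6·-2 + 8·1 + 16·1 + 13·-1.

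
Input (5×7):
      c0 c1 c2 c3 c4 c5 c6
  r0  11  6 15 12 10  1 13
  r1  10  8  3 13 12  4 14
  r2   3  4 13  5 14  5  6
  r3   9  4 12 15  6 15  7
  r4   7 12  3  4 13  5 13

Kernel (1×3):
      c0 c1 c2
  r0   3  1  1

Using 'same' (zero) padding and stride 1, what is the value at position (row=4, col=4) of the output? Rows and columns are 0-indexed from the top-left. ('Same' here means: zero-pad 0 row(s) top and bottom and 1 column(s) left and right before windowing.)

The receptive field on the zero-padded input at this output position is [4 13 5]. Elementwise product with the kernel and sum: 4·3 + 13·1 + 5·1.

30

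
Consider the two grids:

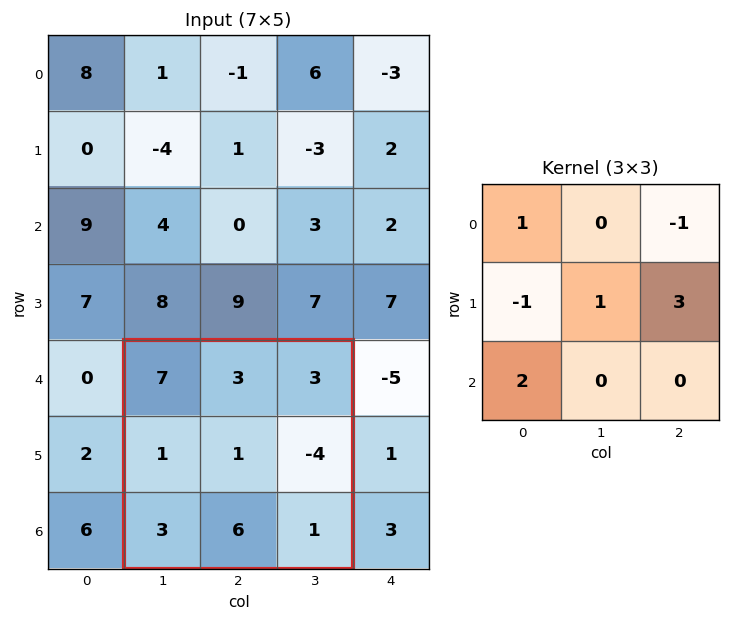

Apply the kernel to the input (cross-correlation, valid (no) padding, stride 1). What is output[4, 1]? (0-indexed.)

-2

The receptive field on the input at this output position is [7 3 3 / 1 1 -4 / 3 6 1]. Elementwise product with the kernel and sum: 7·1 + 3·-1 + 1·-1 + 1·1 + -4·3 + 3·2.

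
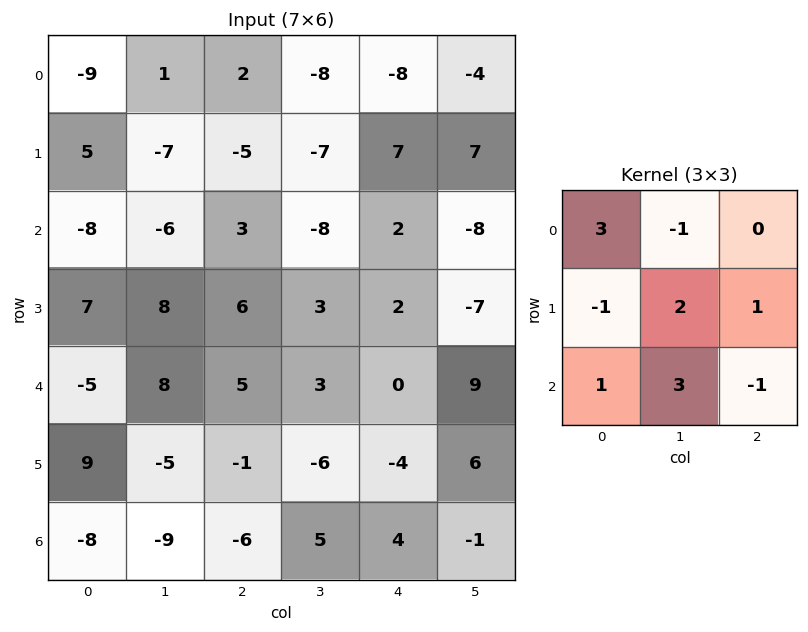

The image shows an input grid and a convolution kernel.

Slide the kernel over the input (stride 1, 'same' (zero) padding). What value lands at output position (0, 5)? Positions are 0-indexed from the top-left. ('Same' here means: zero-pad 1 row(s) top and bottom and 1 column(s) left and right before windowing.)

The receptive field on the zero-padded input at this output position is [0 0 0 / -8 -4 0 / 7 7 0]. Elementwise product with the kernel and sum: 0·3 + 0·-1 + -8·-1 + -4·2 + 0·1 + 7·1 + 7·3 + 0·-1.

28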